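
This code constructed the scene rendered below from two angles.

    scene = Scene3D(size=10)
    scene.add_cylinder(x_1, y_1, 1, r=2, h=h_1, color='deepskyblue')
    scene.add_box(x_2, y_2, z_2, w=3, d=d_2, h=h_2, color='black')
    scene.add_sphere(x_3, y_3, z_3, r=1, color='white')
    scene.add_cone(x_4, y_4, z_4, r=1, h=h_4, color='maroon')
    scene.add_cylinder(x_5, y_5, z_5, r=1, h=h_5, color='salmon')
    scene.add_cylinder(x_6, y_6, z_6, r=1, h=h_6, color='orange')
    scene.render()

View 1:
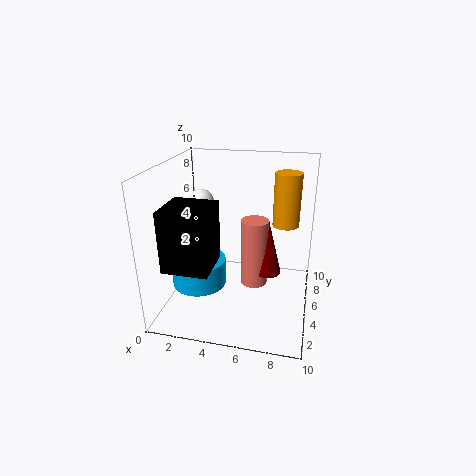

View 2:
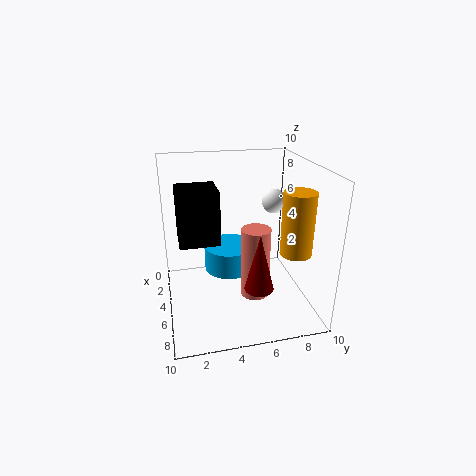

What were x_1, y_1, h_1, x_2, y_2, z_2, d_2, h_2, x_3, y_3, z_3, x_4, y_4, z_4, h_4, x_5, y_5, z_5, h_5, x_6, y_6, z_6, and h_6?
x_1 = 2
y_1 = 5
h_1 = 2
x_2 = 1
y_2 = 1
z_2 = 4
d_2 = 3
h_2 = 4
x_3 = 1
y_3 = 9
z_3 = 6
x_4 = 7
y_4 = 6
z_4 = 2
h_4 = 4
x_5 = 6
y_5 = 6
z_5 = 1
h_5 = 5
x_6 = 8
y_6 = 8
z_6 = 5
h_6 = 4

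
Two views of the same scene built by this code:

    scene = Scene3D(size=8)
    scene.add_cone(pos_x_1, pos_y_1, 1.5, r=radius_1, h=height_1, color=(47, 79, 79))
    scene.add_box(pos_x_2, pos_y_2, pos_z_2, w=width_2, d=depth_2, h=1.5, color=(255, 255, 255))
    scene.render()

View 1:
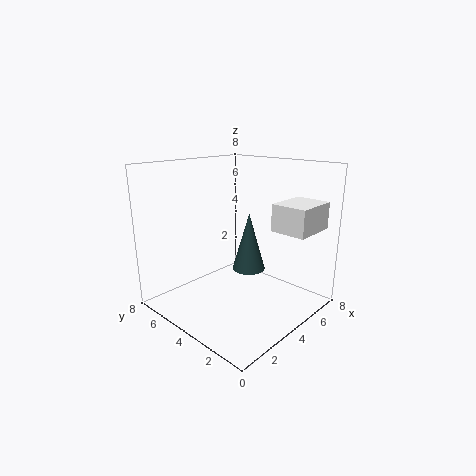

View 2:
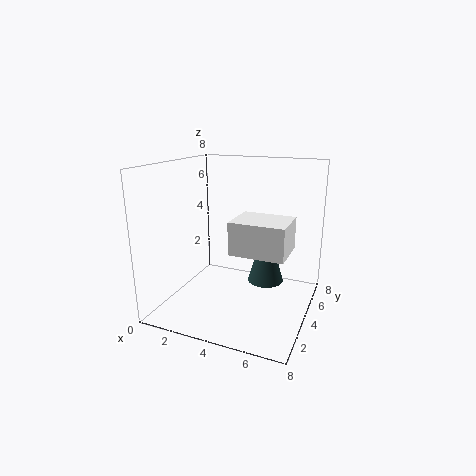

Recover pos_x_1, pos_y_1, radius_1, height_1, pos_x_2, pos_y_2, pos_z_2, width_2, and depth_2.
pos_x_1 = 5.5, pos_y_1 = 4.5, radius_1 = 1, height_1 = 3.5, pos_x_2 = 5, pos_y_2 = 0.5, pos_z_2 = 4.5, width_2 = 2.5, depth_2 = 2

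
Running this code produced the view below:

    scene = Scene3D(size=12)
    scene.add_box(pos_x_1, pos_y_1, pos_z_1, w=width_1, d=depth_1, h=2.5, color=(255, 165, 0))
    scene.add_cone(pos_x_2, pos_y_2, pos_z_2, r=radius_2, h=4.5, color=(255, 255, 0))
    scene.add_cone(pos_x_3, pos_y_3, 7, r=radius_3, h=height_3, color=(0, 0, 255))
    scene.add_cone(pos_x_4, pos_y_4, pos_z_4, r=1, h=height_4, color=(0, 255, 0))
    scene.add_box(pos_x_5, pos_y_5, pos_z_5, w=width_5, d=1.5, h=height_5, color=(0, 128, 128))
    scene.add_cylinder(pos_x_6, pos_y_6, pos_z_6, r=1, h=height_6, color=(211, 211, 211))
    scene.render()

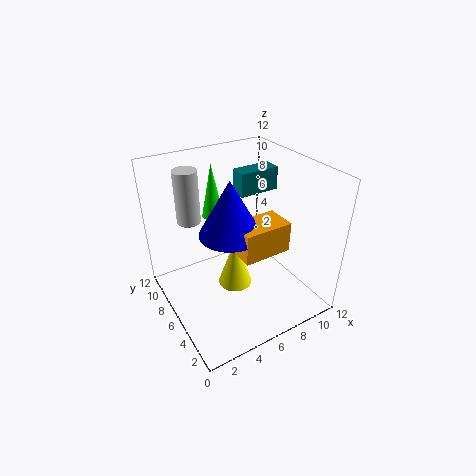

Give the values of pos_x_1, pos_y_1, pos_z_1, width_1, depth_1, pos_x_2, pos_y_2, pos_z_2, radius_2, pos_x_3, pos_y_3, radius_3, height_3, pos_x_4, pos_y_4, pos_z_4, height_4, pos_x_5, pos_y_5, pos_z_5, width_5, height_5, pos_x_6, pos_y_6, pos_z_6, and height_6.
pos_x_1 = 5
pos_y_1 = 3
pos_z_1 = 5.5
width_1 = 4
depth_1 = 2.5
pos_x_2 = 6
pos_y_2 = 6.5
pos_z_2 = 1
radius_2 = 1.5
pos_x_3 = 5
pos_y_3 = 5.5
radius_3 = 2.5
height_3 = 4.5
pos_x_4 = 6
pos_y_4 = 10.5
pos_z_4 = 6
height_4 = 5
pos_x_5 = 7
pos_y_5 = 7
pos_z_5 = 9
width_5 = 3.5
height_5 = 2
pos_x_6 = 3
pos_y_6 = 9
pos_z_6 = 7
height_6 = 4.5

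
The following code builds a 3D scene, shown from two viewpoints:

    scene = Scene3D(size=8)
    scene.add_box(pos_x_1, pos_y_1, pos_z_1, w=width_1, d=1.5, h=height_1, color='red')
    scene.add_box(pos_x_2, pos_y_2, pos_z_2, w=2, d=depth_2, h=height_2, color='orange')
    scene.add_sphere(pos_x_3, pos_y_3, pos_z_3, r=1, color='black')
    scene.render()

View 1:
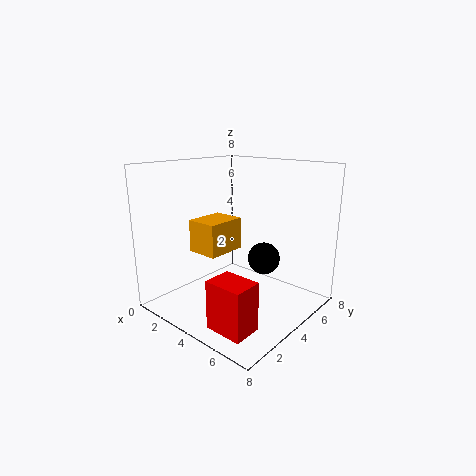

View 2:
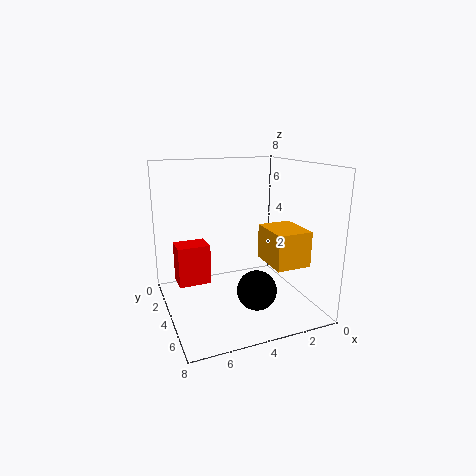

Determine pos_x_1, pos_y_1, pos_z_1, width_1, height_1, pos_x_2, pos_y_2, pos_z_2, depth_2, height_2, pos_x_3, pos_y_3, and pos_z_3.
pos_x_1 = 5; pos_y_1 = 0.5; pos_z_1 = 0.5; width_1 = 2; height_1 = 2.5; pos_x_2 = 0.5; pos_y_2 = 3.5; pos_z_2 = 2.5; depth_2 = 2.5; height_2 = 2; pos_x_3 = 4; pos_y_3 = 6.5; pos_z_3 = 2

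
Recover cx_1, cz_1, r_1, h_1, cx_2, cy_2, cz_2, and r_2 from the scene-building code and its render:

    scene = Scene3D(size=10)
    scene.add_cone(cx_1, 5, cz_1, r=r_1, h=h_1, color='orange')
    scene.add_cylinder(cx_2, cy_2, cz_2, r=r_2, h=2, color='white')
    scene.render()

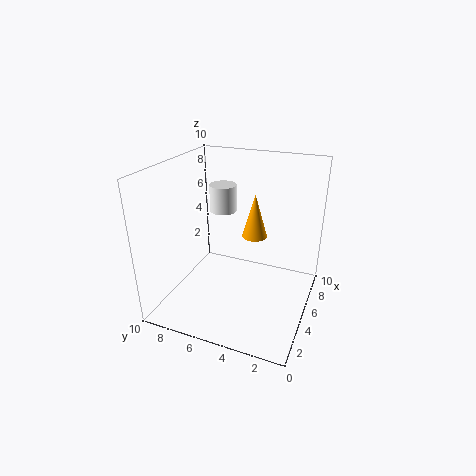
cx_1 = 8.5
cz_1 = 3.5
r_1 = 1
h_1 = 3.5
cx_2 = 7
cy_2 = 7
cz_2 = 6
r_2 = 1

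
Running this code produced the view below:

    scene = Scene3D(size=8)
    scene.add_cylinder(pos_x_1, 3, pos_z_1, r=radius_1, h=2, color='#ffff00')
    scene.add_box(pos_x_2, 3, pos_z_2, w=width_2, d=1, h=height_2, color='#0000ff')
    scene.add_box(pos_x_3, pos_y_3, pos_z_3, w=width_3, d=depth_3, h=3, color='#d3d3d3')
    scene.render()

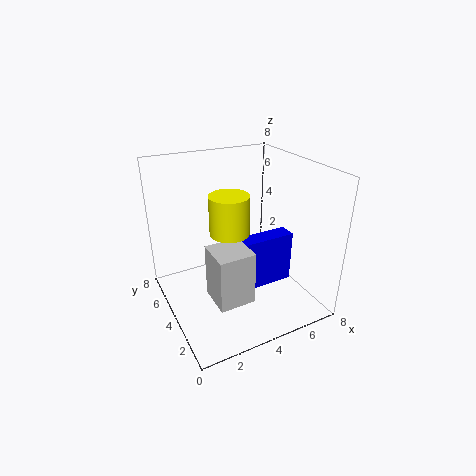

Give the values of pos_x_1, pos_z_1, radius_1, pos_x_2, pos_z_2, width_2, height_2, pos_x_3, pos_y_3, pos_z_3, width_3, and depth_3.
pos_x_1 = 3, pos_z_1 = 5, radius_1 = 1, pos_x_2 = 4, pos_z_2 = 1, width_2 = 3, height_2 = 3, pos_x_3 = 2, pos_y_3 = 2, pos_z_3 = 1, width_3 = 2, depth_3 = 2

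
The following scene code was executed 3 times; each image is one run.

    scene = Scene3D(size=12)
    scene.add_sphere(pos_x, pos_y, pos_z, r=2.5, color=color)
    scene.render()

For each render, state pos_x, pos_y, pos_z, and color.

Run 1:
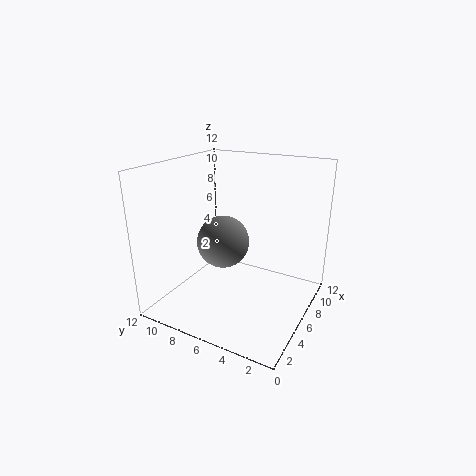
pos_x = 8.5, pos_y = 9, pos_z = 4, color = 'gray'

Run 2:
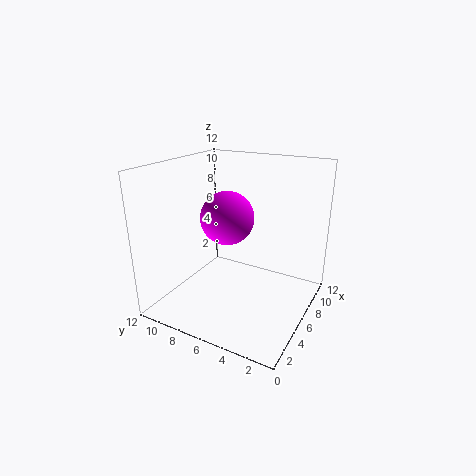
pos_x = 8.5, pos_y = 8.5, pos_z = 6.5, color = 'magenta'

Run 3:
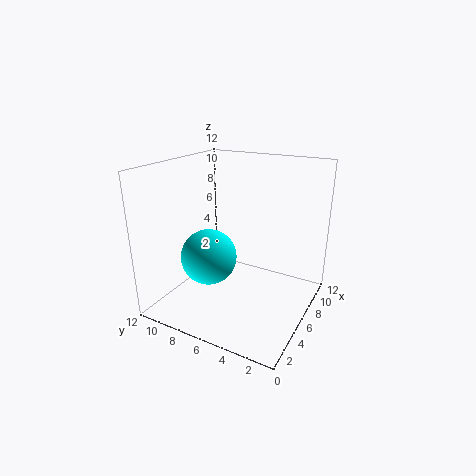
pos_x = 6, pos_y = 9, pos_z = 3.5, color = 'cyan'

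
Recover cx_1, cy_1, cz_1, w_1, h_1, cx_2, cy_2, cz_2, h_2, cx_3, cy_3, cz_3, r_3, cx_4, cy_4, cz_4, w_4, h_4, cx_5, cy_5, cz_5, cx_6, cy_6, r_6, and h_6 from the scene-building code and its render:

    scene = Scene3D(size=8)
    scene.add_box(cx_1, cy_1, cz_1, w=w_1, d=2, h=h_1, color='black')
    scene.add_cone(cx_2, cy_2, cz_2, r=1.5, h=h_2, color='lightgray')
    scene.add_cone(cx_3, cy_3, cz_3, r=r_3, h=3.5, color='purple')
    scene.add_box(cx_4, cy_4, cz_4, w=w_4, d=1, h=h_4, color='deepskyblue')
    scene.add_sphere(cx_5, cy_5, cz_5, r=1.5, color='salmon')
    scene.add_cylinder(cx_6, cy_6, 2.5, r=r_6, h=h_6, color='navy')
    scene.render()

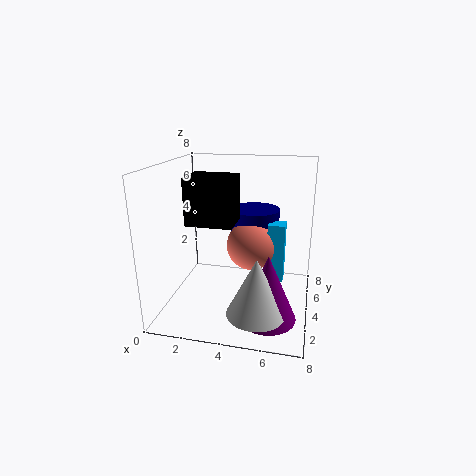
cx_1 = 1.5
cy_1 = 2.5
cz_1 = 5
w_1 = 2.5
h_1 = 2.5
cx_2 = 5.5
cy_2 = 1.5
cz_2 = 1
h_2 = 3
cx_3 = 6
cy_3 = 2
cz_3 = 0.5
r_3 = 1.5
cx_4 = 5.5
cy_4 = 5
cz_4 = 1
w_4 = 1
h_4 = 3.5
cx_5 = 4.5
cy_5 = 5.5
cz_5 = 3
cx_6 = 4.5
cy_6 = 6.5
r_6 = 1.5
h_6 = 2.5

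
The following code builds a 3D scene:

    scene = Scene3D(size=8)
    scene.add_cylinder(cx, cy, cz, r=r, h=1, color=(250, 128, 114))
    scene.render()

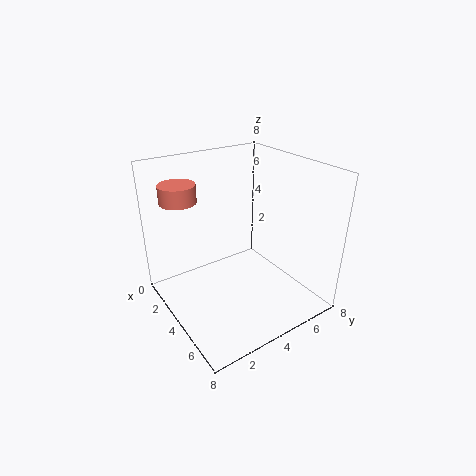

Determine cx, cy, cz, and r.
cx = 2
cy = 1.5
cz = 6
r = 1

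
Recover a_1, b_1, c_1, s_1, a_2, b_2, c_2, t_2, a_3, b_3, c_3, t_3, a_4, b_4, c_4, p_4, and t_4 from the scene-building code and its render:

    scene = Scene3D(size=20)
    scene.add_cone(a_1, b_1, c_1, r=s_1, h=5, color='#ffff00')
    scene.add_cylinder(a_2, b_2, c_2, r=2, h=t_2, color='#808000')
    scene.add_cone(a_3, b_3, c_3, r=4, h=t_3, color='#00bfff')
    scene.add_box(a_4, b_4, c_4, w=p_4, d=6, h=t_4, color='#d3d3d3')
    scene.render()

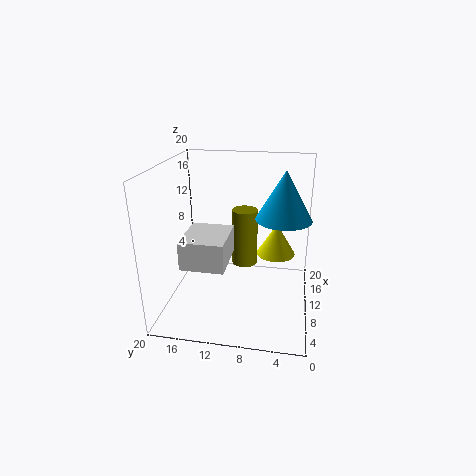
a_1 = 16; b_1 = 5; c_1 = 5; s_1 = 3; a_2 = 16; b_2 = 10; c_2 = 3; t_2 = 9; a_3 = 13; b_3 = 4; c_3 = 12; t_3 = 7; a_4 = 5; b_4 = 11; c_4 = 7; p_4 = 7; t_4 = 4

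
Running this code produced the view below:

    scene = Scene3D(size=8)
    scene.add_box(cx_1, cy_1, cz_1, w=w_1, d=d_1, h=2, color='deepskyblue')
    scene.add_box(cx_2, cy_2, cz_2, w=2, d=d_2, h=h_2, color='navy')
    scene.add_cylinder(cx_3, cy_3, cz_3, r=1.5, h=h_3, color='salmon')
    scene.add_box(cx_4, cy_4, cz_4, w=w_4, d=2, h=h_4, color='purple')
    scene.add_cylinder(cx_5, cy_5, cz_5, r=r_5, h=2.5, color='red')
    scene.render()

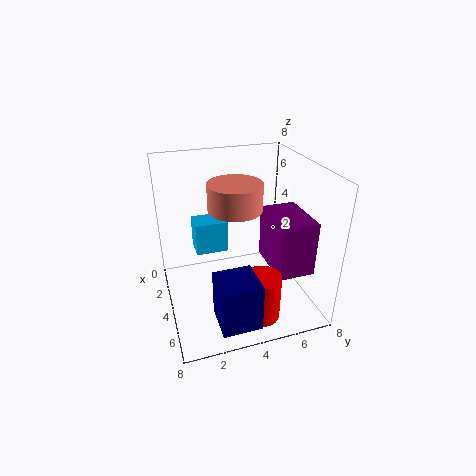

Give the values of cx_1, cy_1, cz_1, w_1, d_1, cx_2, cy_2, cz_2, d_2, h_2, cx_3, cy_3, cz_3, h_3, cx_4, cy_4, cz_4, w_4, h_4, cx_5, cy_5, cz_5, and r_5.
cx_1 = 0.5; cy_1 = 2; cz_1 = 2; w_1 = 1.5; d_1 = 2; cx_2 = 6; cy_2 = 2; cz_2 = 1; d_2 = 2; h_2 = 2.5; cx_3 = 3.5; cy_3 = 4; cz_3 = 5.5; h_3 = 1.5; cx_4 = 3.5; cy_4 = 5.5; cz_4 = 2.5; w_4 = 3; h_4 = 3; cx_5 = 6.5; cy_5 = 4.5; cz_5 = 0.5; r_5 = 1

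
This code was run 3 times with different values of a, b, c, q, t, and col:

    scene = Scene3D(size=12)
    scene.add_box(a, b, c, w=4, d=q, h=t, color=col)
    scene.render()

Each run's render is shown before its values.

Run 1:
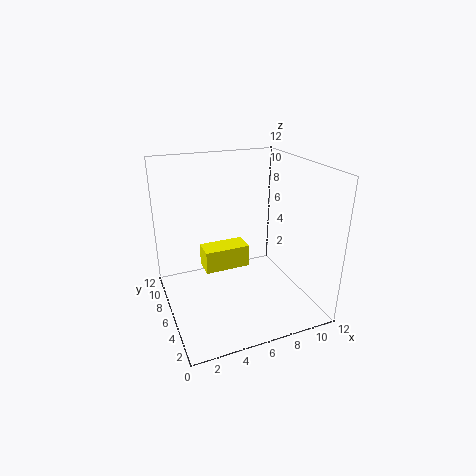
a = 3.5, b = 7, c = 2.5, q = 2, t = 2, col = 'yellow'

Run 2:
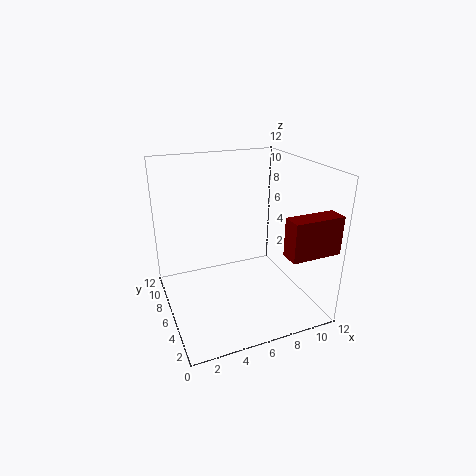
a = 8, b = 0.5, c = 6, q = 1.5, t = 3, col = 'maroon'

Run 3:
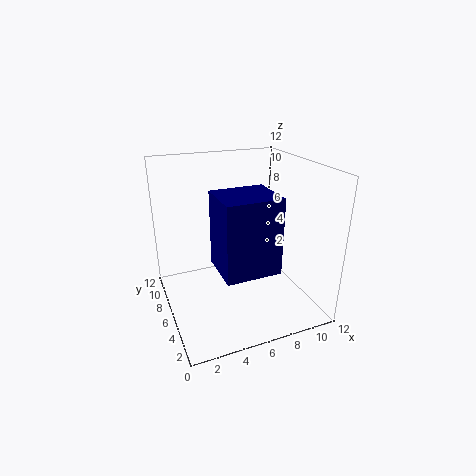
a = 3, b = 0.5, c = 5.5, q = 3.5, t = 5.5, col = 'navy'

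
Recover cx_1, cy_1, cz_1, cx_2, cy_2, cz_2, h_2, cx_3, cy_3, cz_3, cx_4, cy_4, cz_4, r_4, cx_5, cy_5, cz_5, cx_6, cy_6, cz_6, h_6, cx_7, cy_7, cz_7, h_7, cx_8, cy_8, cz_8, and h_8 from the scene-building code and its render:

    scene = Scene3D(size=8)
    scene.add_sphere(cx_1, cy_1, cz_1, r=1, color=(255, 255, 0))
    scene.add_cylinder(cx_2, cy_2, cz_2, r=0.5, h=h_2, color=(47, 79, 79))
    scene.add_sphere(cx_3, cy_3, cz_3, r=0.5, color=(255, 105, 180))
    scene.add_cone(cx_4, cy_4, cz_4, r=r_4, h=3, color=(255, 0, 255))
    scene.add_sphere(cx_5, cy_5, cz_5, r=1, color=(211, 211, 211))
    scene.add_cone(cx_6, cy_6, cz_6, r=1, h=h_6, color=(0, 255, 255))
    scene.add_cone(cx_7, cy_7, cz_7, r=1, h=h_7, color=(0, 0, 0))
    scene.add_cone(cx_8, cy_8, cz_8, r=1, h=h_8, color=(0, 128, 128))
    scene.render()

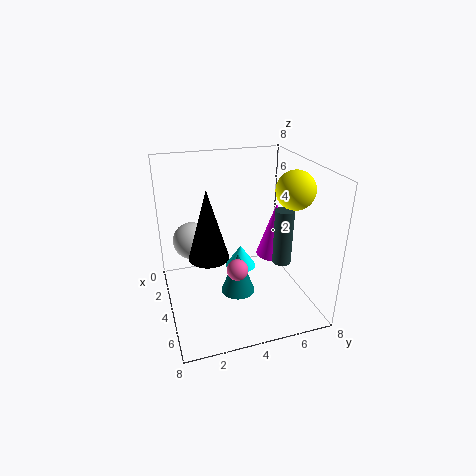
cx_1 = 5.5, cy_1 = 6.5, cz_1 = 7, cx_2 = 5.5, cy_2 = 6, cz_2 = 3, h_2 = 3, cx_3 = 7, cy_3 = 3, cz_3 = 4, cx_4 = 4.5, cy_4 = 6, cz_4 = 3, r_4 = 1, cx_5 = 3.5, cy_5 = 1.5, cz_5 = 4, cx_6 = 1.5, cy_6 = 5, cz_6 = 0.5, h_6 = 1.5, cx_7 = 5.5, cy_7 = 2, cz_7 = 4, h_7 = 3.5, cx_8 = 4, cy_8 = 4, cz_8 = 0.5, h_8 = 2.5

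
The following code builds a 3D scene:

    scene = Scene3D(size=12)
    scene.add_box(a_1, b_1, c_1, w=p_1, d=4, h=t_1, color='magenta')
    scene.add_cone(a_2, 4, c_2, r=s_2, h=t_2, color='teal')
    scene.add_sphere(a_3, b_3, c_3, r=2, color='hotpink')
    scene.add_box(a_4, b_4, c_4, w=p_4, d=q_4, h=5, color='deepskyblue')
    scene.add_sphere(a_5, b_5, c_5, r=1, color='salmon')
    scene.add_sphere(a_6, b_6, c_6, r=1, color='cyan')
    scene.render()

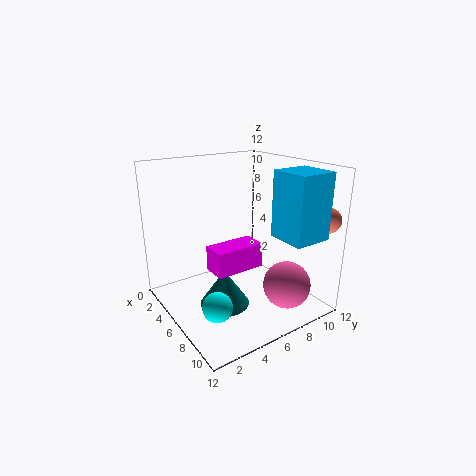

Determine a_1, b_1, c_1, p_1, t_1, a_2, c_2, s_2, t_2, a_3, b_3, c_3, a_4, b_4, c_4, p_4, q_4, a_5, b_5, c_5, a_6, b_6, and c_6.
a_1 = 6, b_1 = 3, c_1 = 4, p_1 = 2, t_1 = 2, a_2 = 7, c_2 = 1, s_2 = 2, t_2 = 3, a_3 = 9, b_3 = 9, c_3 = 2, a_4 = 9, b_4 = 7, c_4 = 7, p_4 = 3, q_4 = 3, a_5 = 11, b_5 = 11, c_5 = 8, a_6 = 11, b_6 = 1, c_6 = 4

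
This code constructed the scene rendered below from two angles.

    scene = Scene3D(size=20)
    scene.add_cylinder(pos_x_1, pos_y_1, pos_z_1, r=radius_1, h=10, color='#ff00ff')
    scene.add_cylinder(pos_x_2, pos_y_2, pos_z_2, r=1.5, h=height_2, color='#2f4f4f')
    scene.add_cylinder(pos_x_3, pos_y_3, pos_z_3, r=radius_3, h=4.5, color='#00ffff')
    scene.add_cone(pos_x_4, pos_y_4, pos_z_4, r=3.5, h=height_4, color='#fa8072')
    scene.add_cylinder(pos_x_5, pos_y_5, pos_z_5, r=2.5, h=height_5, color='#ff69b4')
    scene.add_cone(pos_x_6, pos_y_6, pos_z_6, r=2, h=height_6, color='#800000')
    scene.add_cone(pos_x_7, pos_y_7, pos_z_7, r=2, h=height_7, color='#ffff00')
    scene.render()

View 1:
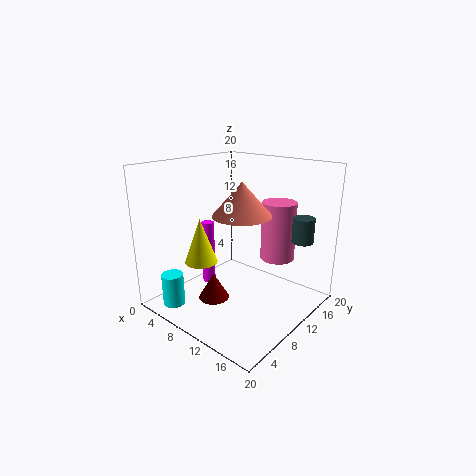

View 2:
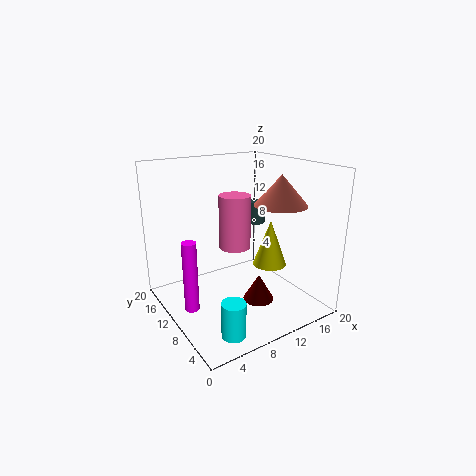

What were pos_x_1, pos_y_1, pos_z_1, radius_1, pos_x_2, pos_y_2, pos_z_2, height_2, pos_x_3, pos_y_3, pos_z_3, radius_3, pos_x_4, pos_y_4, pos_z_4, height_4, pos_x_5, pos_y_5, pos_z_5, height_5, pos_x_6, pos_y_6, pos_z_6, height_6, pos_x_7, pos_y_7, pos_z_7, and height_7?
pos_x_1 = 3, pos_y_1 = 11, pos_z_1 = 0.5, radius_1 = 1, pos_x_2 = 17, pos_y_2 = 15.5, pos_z_2 = 9.5, height_2 = 3.5, pos_x_3 = 4.5, pos_y_3 = 2.5, pos_z_3 = 1, radius_3 = 1.5, pos_x_4 = 14, pos_y_4 = 6, pos_z_4 = 15, height_4 = 4, pos_x_5 = 13, pos_y_5 = 15.5, pos_z_5 = 6, height_5 = 8.5, pos_x_6 = 10, pos_y_6 = 5, pos_z_6 = 3, height_6 = 3.5, pos_x_7 = 10, pos_y_7 = 3, pos_z_7 = 9, height_7 = 5.5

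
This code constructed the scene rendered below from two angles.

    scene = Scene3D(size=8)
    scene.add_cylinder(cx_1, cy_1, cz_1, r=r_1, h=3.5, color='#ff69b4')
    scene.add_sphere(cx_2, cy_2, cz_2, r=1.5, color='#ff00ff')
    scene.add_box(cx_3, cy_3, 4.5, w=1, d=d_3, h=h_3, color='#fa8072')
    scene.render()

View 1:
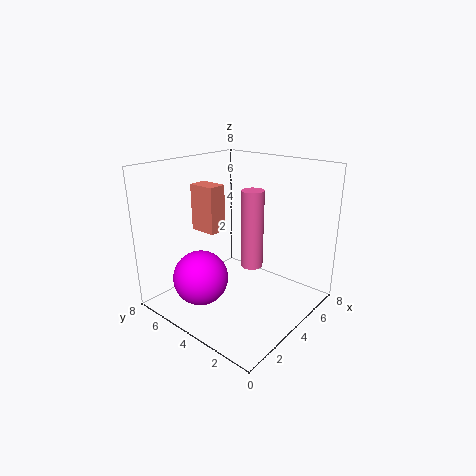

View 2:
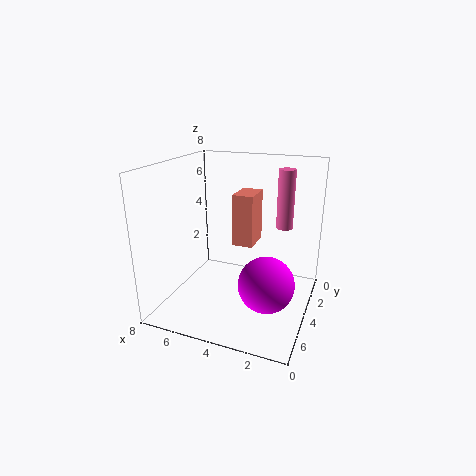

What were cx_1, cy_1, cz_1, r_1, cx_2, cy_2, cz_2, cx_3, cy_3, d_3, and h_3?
cx_1 = 2, cy_1 = 1.5, cz_1 = 4, r_1 = 0.5, cx_2 = 2, cy_2 = 5, cz_2 = 2, cx_3 = 2.5, cy_3 = 4.5, d_3 = 1.5, h_3 = 2.5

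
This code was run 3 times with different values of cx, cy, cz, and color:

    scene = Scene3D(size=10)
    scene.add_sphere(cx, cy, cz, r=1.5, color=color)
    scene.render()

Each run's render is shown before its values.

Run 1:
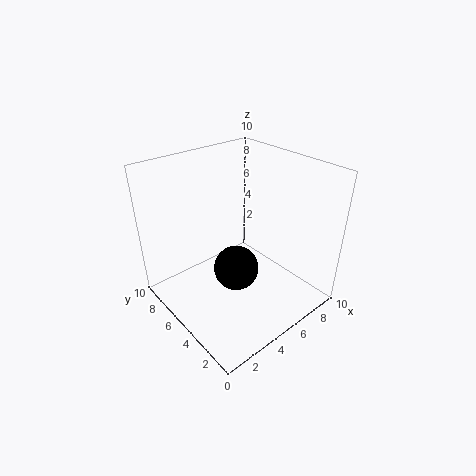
cx = 4, cy = 4, cz = 3.5, color = 'black'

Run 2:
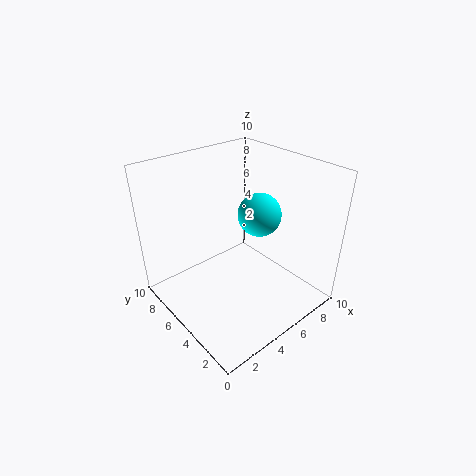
cx = 6.5, cy = 4.5, cz = 6.5, color = 'cyan'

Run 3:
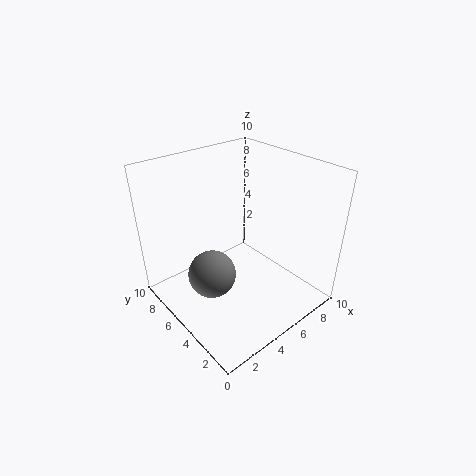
cx = 2, cy = 4, cz = 4, color = 'gray'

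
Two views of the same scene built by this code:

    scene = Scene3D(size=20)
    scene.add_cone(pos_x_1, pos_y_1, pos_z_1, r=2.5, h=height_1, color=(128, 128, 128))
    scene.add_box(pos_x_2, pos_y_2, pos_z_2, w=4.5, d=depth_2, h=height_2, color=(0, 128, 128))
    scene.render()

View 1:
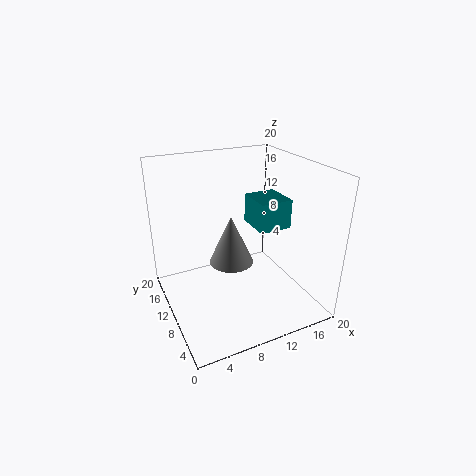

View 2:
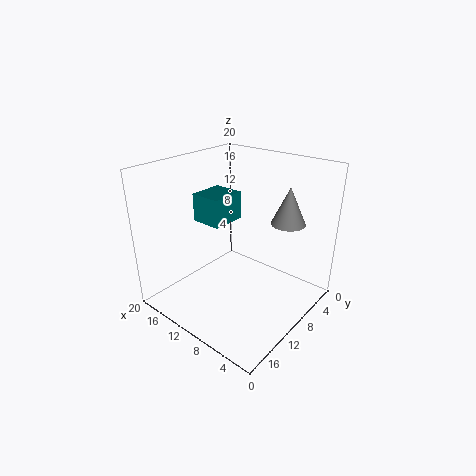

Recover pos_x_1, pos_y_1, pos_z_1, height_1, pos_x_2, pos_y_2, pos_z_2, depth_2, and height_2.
pos_x_1 = 6; pos_y_1 = 3.5; pos_z_1 = 11; height_1 = 5.5; pos_x_2 = 12; pos_y_2 = 7; pos_z_2 = 11.5; depth_2 = 5; height_2 = 4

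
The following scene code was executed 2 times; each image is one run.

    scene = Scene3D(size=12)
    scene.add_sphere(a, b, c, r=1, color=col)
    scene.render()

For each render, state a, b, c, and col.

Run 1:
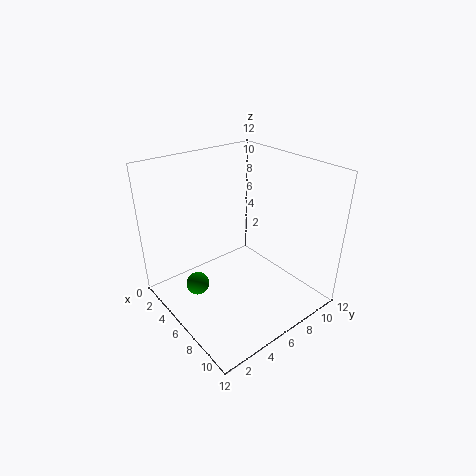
a = 4; b = 3; c = 1.5; col = 'green'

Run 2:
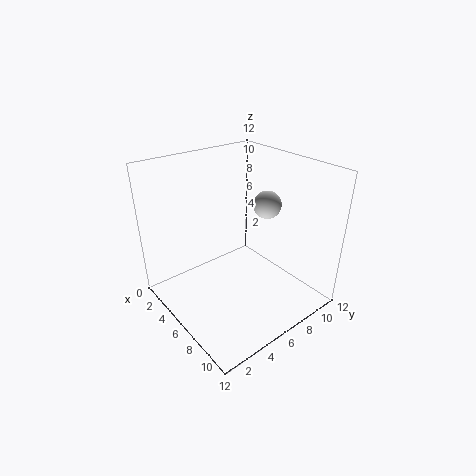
a = 9; b = 6.25; c = 10; col = 'lightgray'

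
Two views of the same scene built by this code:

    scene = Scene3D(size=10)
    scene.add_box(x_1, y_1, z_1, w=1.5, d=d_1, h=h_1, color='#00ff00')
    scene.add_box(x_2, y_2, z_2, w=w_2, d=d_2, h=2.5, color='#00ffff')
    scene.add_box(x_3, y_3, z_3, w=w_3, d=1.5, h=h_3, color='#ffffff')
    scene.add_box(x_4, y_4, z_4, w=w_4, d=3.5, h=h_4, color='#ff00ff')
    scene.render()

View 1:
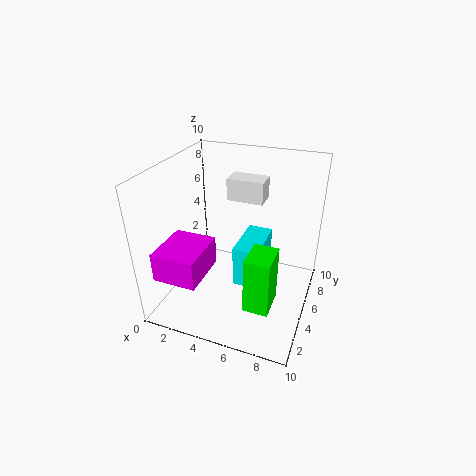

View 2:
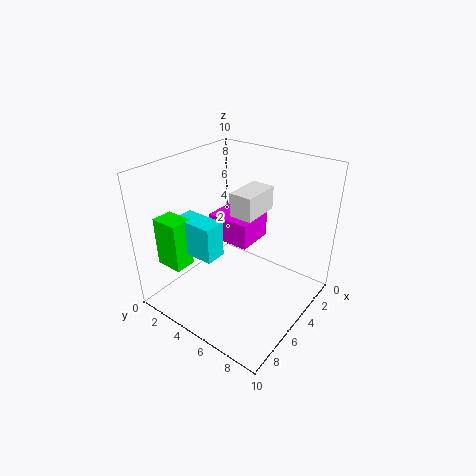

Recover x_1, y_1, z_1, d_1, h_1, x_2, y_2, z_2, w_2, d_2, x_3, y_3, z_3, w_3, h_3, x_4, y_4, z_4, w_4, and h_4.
x_1 = 7
y_1 = 0.5
z_1 = 3
d_1 = 2
h_1 = 3.5
x_2 = 6
y_2 = 1.5
z_2 = 4
w_2 = 1.5
d_2 = 3
x_3 = 4
y_3 = 5.5
z_3 = 7.5
w_3 = 2.5
h_3 = 1.5
x_4 = 0.5
y_4 = 1
z_4 = 3
w_4 = 3
h_4 = 2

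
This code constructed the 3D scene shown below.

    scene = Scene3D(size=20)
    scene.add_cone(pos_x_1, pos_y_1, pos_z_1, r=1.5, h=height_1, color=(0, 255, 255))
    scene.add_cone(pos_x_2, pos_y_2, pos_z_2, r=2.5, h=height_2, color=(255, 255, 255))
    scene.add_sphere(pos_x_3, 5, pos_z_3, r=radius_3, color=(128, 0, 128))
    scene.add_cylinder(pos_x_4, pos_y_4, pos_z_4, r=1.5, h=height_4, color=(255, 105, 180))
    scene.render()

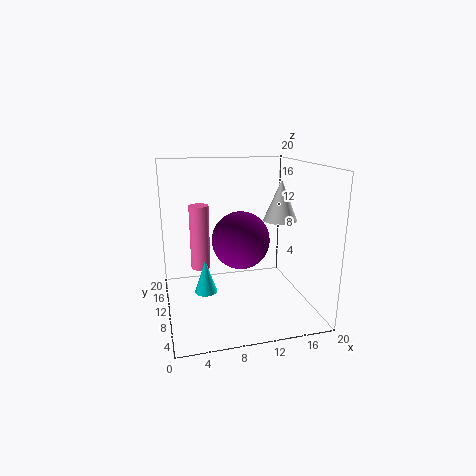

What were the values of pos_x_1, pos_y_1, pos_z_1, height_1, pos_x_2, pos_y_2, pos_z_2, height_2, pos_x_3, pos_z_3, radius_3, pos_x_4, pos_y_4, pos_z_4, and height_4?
pos_x_1 = 5; pos_y_1 = 8; pos_z_1 = 3.5; height_1 = 4.5; pos_x_2 = 17; pos_y_2 = 12; pos_z_2 = 11.5; height_2 = 6; pos_x_3 = 9; pos_z_3 = 11.5; radius_3 = 3.5; pos_x_4 = 5.5; pos_y_4 = 16; pos_z_4 = 3.5; height_4 = 10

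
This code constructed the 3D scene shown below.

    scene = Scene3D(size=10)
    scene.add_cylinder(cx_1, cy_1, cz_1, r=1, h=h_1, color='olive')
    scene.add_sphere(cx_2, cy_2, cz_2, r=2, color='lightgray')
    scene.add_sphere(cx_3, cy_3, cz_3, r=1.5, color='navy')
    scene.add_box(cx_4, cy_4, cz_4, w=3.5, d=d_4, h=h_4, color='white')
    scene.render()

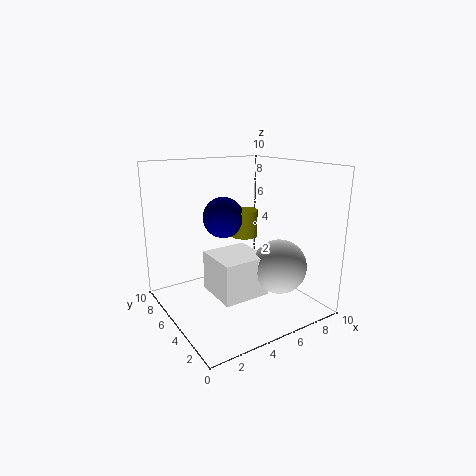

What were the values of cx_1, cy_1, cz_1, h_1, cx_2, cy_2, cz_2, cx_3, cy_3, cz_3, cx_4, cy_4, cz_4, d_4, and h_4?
cx_1 = 6.5, cy_1 = 6.5, cz_1 = 4.5, h_1 = 2, cx_2 = 8, cy_2 = 4, cz_2 = 2.5, cx_3 = 5, cy_3 = 7, cz_3 = 6, cx_4 = 3.5, cy_4 = 4, cz_4 = 0.5, d_4 = 3.5, h_4 = 3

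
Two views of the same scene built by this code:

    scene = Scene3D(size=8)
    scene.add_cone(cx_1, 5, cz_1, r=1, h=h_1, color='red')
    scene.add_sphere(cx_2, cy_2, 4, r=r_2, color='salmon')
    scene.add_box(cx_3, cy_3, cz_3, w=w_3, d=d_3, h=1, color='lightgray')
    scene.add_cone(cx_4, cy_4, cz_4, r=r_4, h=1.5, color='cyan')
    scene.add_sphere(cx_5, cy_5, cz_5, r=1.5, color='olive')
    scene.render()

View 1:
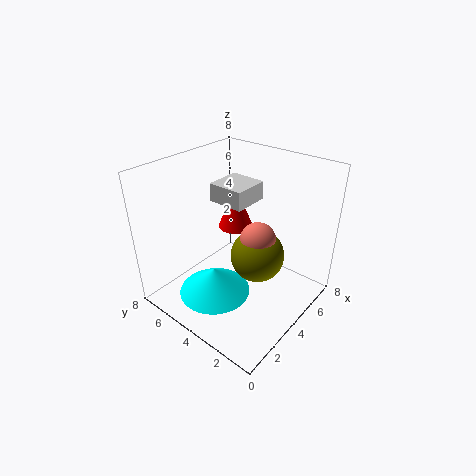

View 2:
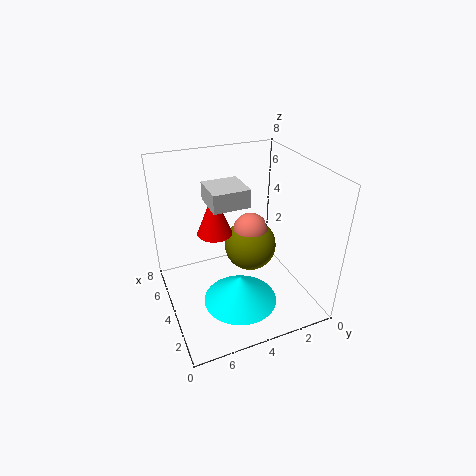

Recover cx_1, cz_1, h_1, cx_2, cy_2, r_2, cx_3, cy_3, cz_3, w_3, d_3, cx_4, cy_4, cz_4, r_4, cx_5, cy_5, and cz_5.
cx_1 = 5
cz_1 = 4
h_1 = 2.5
cx_2 = 4.5
cy_2 = 3
r_2 = 1
cx_3 = 3.5
cy_3 = 3.5
cz_3 = 6
w_3 = 2
d_3 = 2
cx_4 = 2.5
cy_4 = 4.5
cz_4 = 1
r_4 = 2
cx_5 = 4.5
cy_5 = 3
cz_5 = 3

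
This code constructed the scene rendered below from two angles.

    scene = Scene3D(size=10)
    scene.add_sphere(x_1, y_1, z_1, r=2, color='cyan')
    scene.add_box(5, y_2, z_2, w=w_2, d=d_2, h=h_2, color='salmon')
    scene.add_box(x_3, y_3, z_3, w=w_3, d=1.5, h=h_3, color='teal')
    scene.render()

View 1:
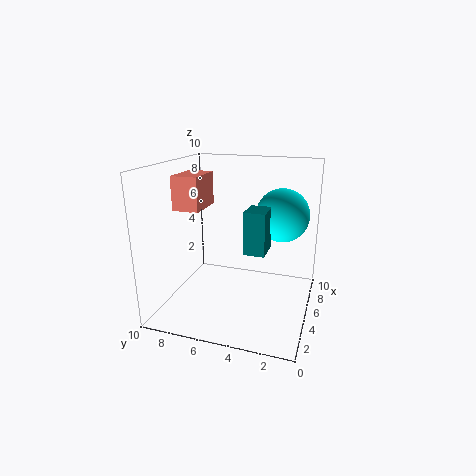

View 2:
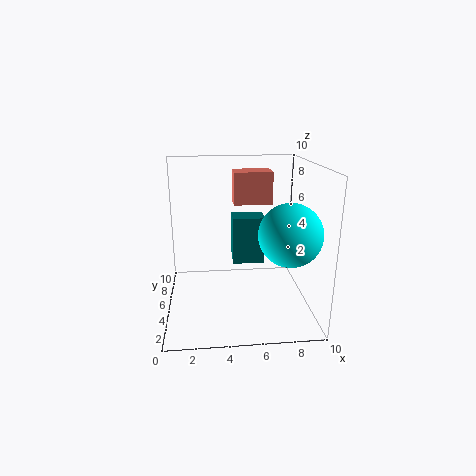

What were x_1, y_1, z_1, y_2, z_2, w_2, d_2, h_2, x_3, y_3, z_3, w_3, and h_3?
x_1 = 8, y_1 = 2.5, z_1 = 6, y_2 = 8, z_2 = 6.5, w_2 = 3, d_2 = 2, h_2 = 2.5, x_3 = 4.5, y_3 = 3, z_3 = 4, w_3 = 2, h_3 = 3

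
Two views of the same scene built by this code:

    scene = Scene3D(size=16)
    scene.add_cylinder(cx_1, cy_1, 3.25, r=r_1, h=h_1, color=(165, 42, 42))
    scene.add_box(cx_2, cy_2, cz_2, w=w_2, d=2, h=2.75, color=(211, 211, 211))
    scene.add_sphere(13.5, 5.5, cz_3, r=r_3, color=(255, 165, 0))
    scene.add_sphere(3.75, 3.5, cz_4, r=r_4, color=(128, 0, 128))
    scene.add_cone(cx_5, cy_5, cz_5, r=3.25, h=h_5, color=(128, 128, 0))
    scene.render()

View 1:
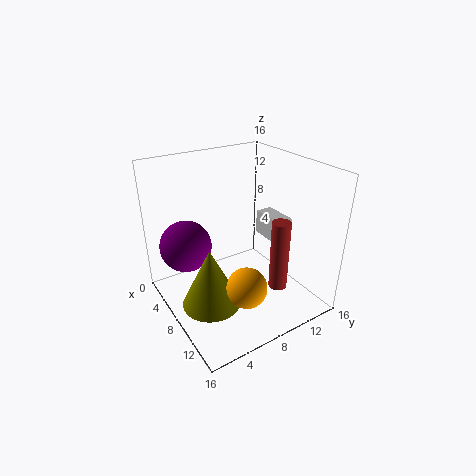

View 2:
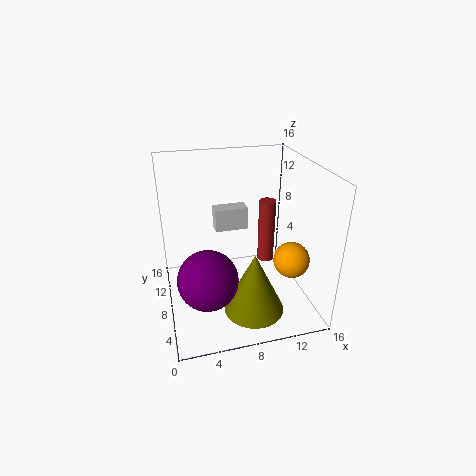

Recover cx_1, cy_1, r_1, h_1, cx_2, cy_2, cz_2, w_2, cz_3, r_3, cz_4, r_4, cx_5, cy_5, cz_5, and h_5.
cx_1 = 12.25, cy_1 = 10.5, r_1 = 1, h_1 = 7.75, cx_2 = 6.25, cy_2 = 11.75, cz_2 = 7, w_2 = 4, cz_3 = 5.75, r_3 = 2, cz_4 = 6.25, r_4 = 3, cx_5 = 8.75, cy_5 = 4, cz_5 = 1.25, h_5 = 6.75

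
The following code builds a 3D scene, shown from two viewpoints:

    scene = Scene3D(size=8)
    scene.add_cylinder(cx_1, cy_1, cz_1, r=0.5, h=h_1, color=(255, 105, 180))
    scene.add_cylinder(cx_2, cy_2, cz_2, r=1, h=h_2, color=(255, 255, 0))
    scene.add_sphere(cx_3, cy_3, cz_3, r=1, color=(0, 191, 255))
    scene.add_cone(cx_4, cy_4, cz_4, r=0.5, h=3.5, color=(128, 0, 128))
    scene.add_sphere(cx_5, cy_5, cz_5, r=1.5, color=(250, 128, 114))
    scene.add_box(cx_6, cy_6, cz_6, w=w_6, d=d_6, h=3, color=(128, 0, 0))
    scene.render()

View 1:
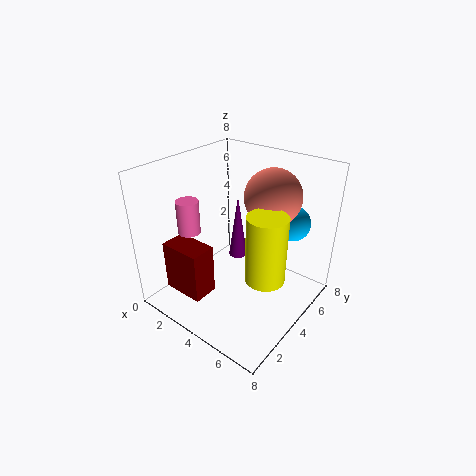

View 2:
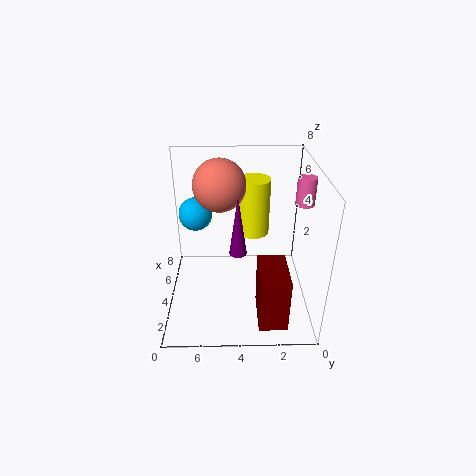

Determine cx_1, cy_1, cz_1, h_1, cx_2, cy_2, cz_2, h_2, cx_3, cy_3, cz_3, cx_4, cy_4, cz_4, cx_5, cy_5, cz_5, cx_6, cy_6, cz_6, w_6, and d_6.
cx_1 = 4
cy_1 = 0.5
cz_1 = 6
h_1 = 1.5
cx_2 = 6.5
cy_2 = 3
cz_2 = 3
h_2 = 3.5
cx_3 = 6
cy_3 = 6.5
cz_3 = 4.5
cx_4 = 4
cy_4 = 4
cz_4 = 3
cx_5 = 5.5
cy_5 = 5
cz_5 = 6.5
cx_6 = 0.5
cy_6 = 1.5
cz_6 = 0.5
w_6 = 2.5
d_6 = 1.5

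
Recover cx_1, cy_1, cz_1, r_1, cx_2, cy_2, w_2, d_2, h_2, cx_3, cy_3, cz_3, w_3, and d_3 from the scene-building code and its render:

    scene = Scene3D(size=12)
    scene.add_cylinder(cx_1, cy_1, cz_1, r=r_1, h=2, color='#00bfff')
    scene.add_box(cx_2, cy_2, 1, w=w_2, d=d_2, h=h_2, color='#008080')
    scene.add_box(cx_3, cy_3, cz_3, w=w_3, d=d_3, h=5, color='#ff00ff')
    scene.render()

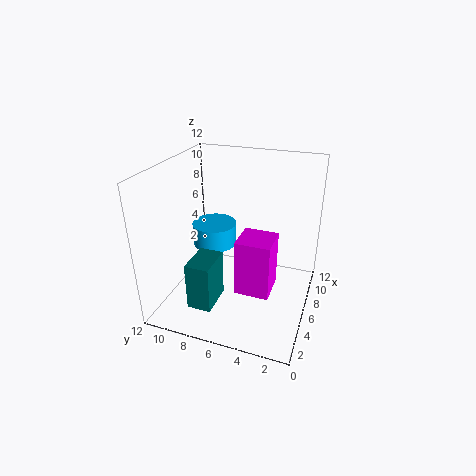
cx_1 = 8
cy_1 = 9
cz_1 = 4
r_1 = 2
cx_2 = 2
cy_2 = 7
w_2 = 3
d_2 = 2
h_2 = 4
cx_3 = 5
cy_3 = 3
cz_3 = 1
w_3 = 3
d_3 = 3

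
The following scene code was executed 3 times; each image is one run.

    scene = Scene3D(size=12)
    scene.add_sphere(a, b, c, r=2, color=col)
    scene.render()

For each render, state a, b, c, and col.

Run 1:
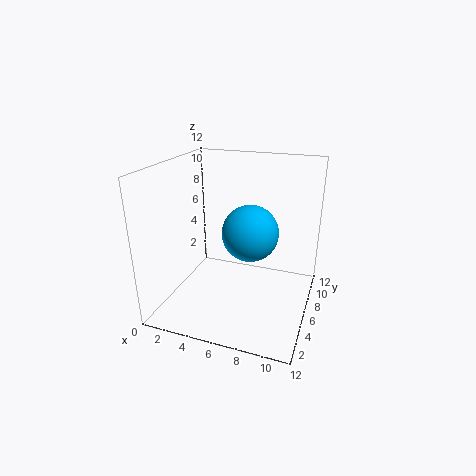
a = 8
b = 3
c = 8
col = 'deepskyblue'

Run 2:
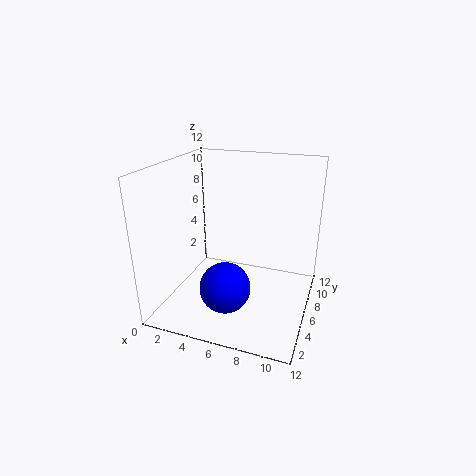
a = 6
b = 3
c = 3
col = 'blue'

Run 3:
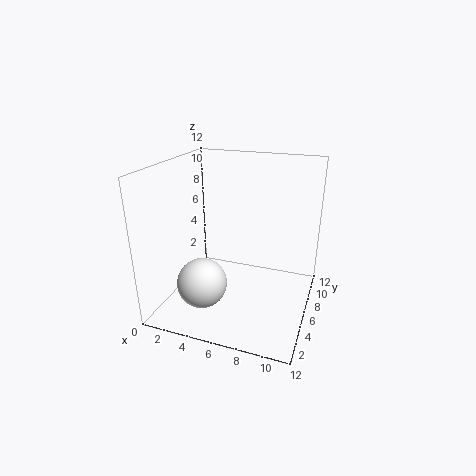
a = 4
b = 3
c = 3
col = 'white'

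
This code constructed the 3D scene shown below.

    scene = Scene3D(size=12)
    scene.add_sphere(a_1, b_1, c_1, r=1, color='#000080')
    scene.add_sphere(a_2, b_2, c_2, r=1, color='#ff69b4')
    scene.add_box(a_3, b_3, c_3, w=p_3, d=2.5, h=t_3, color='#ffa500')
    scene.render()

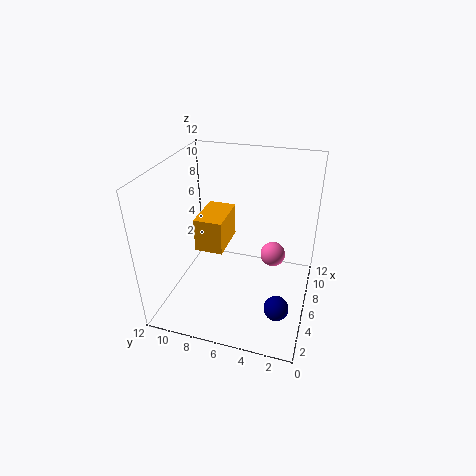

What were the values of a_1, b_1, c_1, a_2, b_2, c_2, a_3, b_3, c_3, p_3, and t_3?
a_1 = 3.5
b_1 = 2
c_1 = 1.5
a_2 = 6
b_2 = 3
c_2 = 5
a_3 = 6
b_3 = 7.5
c_3 = 4
p_3 = 4
t_3 = 3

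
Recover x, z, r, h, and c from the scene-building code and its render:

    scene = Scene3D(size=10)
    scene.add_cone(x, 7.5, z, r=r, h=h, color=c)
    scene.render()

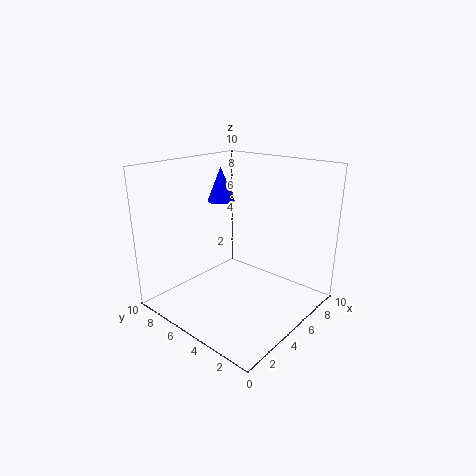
x = 6; z = 7; r = 1; h = 2.5; c = 'blue'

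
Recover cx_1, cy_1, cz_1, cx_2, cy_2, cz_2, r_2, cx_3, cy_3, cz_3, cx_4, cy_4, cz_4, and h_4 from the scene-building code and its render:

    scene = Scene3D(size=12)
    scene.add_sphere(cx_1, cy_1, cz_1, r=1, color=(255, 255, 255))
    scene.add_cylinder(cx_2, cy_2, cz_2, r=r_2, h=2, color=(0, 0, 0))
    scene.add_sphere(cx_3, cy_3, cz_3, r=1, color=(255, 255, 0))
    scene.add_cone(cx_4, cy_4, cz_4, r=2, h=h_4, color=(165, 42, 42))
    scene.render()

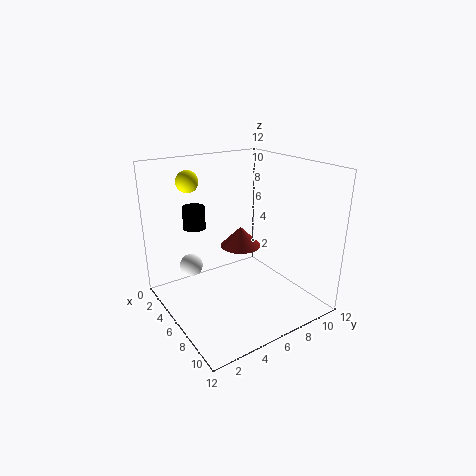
cx_1 = 3; cy_1 = 3; cz_1 = 3; cx_2 = 2; cy_2 = 4; cz_2 = 6; r_2 = 1; cx_3 = 1; cy_3 = 4; cz_3 = 10; cx_4 = 2; cy_4 = 9; cz_4 = 3; h_4 = 2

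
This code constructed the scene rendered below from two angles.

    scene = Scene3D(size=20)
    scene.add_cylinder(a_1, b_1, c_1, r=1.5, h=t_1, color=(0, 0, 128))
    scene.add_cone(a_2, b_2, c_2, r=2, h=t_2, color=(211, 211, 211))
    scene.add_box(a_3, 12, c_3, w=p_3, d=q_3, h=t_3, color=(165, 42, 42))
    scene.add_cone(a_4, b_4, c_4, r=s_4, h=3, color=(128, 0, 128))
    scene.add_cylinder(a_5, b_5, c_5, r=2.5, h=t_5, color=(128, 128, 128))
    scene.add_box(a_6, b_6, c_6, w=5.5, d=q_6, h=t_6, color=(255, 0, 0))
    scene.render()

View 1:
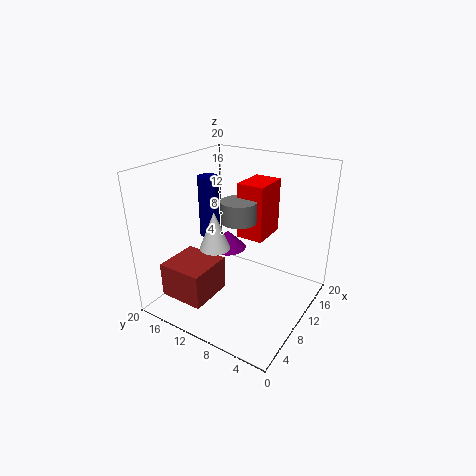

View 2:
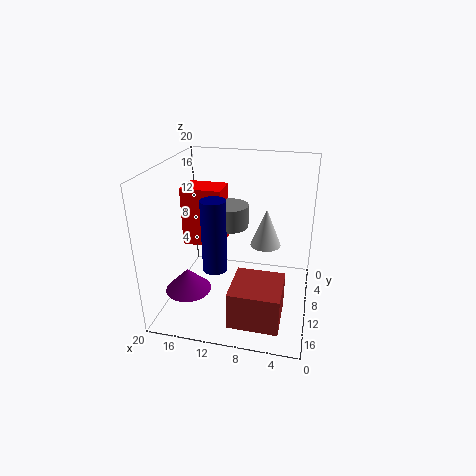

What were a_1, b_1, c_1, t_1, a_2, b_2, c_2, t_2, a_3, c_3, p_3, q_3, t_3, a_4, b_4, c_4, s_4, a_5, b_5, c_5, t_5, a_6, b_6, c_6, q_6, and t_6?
a_1 = 11.5
b_1 = 16
c_1 = 8.5
t_1 = 9
a_2 = 6
b_2 = 11
c_2 = 10
t_2 = 5
a_3 = 3
c_3 = 1.5
p_3 = 6.5
q_3 = 6.5
t_3 = 5
a_4 = 15.5
b_4 = 15.5
c_4 = 4.5
s_4 = 3
a_5 = 11
b_5 = 10.5
c_5 = 12
t_5 = 3
a_6 = 12
b_6 = 7.5
c_6 = 9
q_6 = 4
t_6 = 8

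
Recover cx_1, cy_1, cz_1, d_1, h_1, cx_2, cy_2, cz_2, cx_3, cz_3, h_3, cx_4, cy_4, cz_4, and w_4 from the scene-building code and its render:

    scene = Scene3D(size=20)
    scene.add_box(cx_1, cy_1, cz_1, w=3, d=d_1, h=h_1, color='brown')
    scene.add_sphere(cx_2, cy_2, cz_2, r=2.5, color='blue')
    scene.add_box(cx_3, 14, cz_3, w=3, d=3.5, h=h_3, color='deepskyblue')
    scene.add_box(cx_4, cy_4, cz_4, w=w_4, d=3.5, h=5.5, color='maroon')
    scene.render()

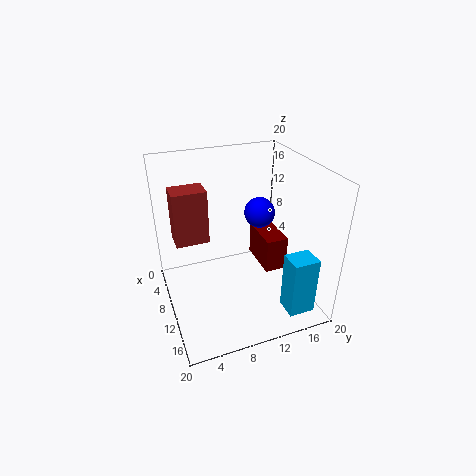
cx_1 = 10.5
cy_1 = 1
cz_1 = 12.5
d_1 = 4
h_1 = 6.5
cx_2 = 3
cy_2 = 16.5
cz_2 = 9.5
cx_3 = 16
cz_3 = 2
h_3 = 8
cx_4 = 1.5
cy_4 = 15.5
cz_4 = 1.5
w_4 = 7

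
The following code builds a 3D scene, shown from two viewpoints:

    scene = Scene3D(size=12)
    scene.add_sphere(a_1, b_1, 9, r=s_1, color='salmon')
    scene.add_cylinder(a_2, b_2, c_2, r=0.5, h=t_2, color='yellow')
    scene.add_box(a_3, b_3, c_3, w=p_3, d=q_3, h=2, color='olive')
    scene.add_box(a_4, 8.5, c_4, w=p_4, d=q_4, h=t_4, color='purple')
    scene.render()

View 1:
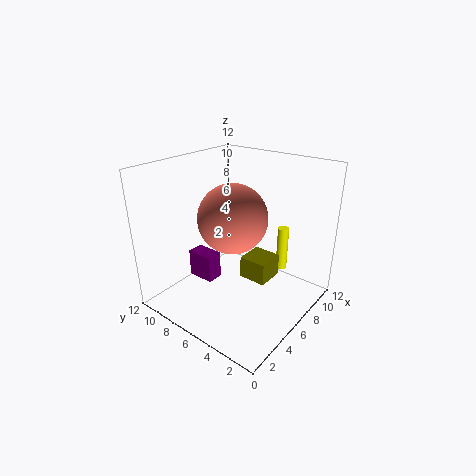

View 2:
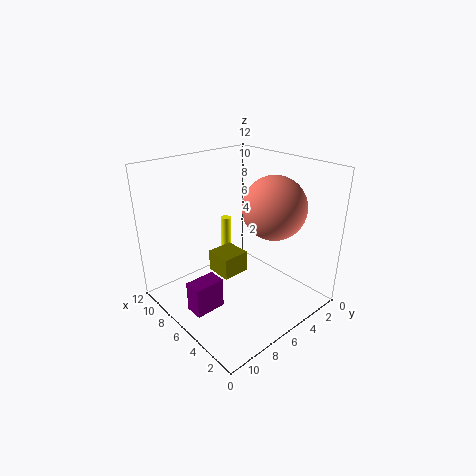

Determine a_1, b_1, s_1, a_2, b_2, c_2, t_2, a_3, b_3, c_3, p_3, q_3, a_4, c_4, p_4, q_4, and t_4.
a_1 = 3.5, b_1 = 4.5, s_1 = 2.5, a_2 = 10, b_2 = 4, c_2 = 2, t_2 = 4, a_3 = 7, b_3 = 4, c_3 = 1.5, p_3 = 2.5, q_3 = 2.5, a_4 = 5, c_4 = 1, p_4 = 1.5, q_4 = 2.5, t_4 = 2.5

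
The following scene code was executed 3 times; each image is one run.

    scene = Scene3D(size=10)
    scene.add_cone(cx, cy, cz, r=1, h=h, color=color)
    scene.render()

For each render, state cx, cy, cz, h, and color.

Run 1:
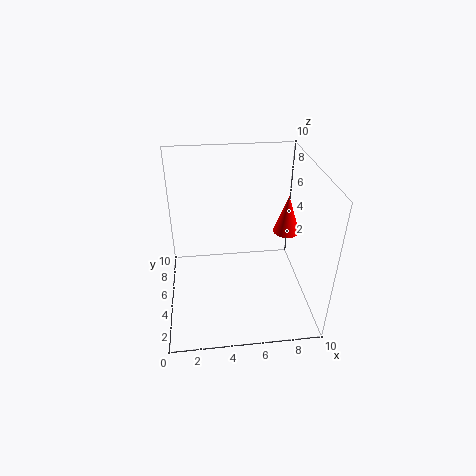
cx = 9; cy = 7; cz = 4; h = 3; color = 'red'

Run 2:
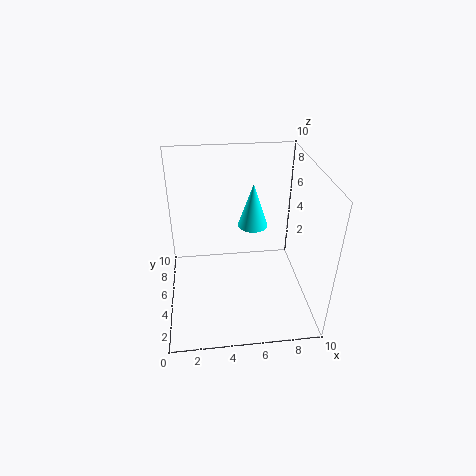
cx = 6; cy = 5; cz = 6; h = 3; color = 'cyan'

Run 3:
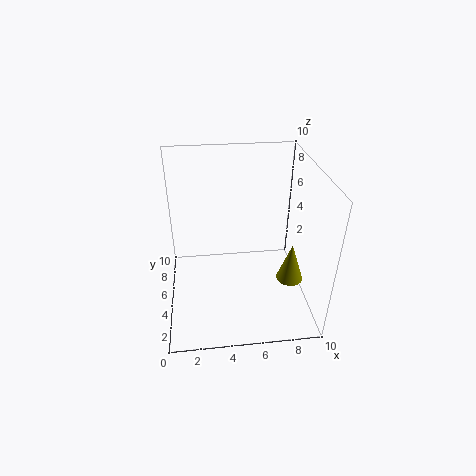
cx = 9; cy = 5; cz = 1; h = 3; color = 'olive'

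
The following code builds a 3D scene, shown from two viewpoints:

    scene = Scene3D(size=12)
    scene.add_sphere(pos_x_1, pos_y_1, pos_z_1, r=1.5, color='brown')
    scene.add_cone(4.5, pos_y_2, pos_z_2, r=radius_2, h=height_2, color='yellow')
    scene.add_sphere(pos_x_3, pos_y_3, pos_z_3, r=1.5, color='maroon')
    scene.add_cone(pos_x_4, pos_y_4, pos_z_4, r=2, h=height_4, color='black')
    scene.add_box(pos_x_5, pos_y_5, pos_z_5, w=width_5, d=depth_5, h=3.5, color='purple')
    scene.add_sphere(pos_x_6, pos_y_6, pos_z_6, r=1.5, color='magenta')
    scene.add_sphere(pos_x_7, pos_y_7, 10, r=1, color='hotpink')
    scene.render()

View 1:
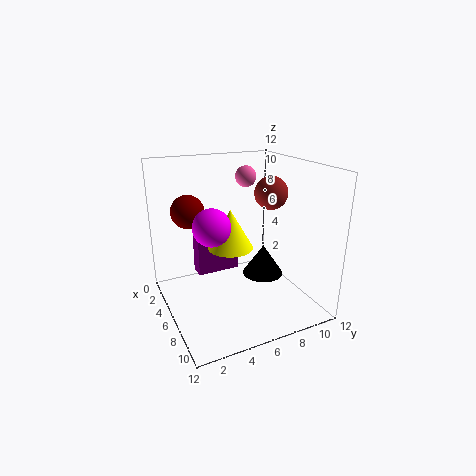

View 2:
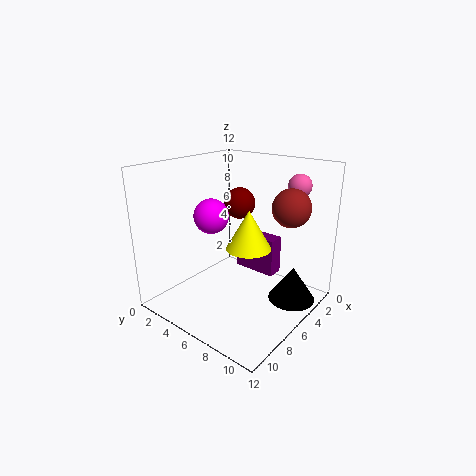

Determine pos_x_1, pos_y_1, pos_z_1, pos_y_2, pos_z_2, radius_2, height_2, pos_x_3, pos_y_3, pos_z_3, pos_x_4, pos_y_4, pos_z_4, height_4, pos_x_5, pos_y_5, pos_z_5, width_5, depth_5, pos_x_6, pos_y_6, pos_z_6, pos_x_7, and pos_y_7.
pos_x_1 = 4.5
pos_y_1 = 10
pos_z_1 = 9
pos_y_2 = 6
pos_z_2 = 4.5
radius_2 = 2
height_2 = 3.5
pos_x_3 = 2
pos_y_3 = 3
pos_z_3 = 7.5
pos_x_4 = 3.5
pos_y_4 = 10
pos_z_4 = 0.5
height_4 = 3
pos_x_5 = 1.5
pos_y_5 = 3.5
pos_z_5 = 1.5
width_5 = 1.5
depth_5 = 4
pos_x_6 = 6.5
pos_y_6 = 3.5
pos_z_6 = 7.5
pos_x_7 = 1.5
pos_y_7 = 9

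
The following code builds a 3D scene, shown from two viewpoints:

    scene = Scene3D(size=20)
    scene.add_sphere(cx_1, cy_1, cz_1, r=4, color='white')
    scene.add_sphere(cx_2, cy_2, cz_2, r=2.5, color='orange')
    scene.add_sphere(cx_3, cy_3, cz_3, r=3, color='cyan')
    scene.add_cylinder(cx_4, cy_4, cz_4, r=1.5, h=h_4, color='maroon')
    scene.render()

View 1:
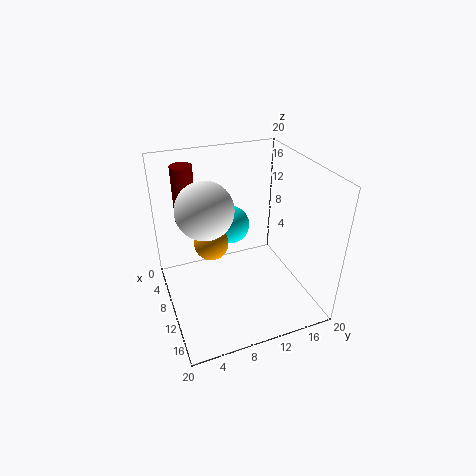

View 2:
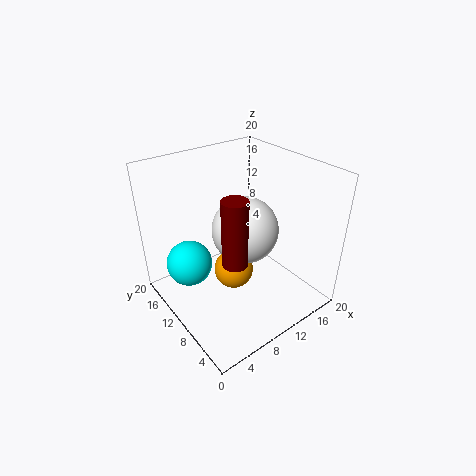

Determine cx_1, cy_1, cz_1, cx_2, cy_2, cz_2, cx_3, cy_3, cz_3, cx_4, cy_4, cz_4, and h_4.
cx_1 = 8, cy_1 = 6, cz_1 = 14, cx_2 = 7, cy_2 = 7, cz_2 = 8, cx_3 = 3, cy_3 = 11.5, cz_3 = 8, cx_4 = 5, cy_4 = 4, cz_4 = 11.5, h_4 = 8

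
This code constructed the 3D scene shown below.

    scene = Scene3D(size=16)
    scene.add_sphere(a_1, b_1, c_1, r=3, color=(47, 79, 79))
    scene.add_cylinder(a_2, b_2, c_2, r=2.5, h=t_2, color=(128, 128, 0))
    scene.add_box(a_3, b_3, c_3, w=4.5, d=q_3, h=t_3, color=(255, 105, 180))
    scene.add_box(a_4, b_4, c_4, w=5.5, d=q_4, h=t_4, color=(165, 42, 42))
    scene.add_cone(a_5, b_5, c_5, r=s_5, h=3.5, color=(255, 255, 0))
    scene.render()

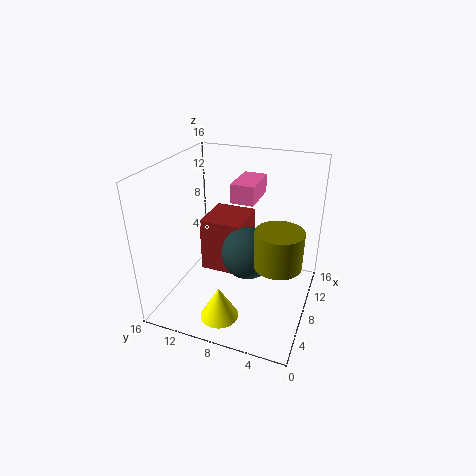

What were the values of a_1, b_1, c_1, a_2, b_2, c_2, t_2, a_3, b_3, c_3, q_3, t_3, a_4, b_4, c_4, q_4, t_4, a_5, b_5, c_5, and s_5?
a_1 = 8.5; b_1 = 7; c_1 = 6; a_2 = 6.5; b_2 = 3; c_2 = 6.5; t_2 = 4; a_3 = 7; b_3 = 6; c_3 = 12.5; q_3 = 2.5; t_3 = 2; a_4 = 8.5; b_4 = 8; c_4 = 2.5; q_4 = 5; t_4 = 6.5; a_5 = 2.5; b_5 = 8; c_5 = 1.5; s_5 = 2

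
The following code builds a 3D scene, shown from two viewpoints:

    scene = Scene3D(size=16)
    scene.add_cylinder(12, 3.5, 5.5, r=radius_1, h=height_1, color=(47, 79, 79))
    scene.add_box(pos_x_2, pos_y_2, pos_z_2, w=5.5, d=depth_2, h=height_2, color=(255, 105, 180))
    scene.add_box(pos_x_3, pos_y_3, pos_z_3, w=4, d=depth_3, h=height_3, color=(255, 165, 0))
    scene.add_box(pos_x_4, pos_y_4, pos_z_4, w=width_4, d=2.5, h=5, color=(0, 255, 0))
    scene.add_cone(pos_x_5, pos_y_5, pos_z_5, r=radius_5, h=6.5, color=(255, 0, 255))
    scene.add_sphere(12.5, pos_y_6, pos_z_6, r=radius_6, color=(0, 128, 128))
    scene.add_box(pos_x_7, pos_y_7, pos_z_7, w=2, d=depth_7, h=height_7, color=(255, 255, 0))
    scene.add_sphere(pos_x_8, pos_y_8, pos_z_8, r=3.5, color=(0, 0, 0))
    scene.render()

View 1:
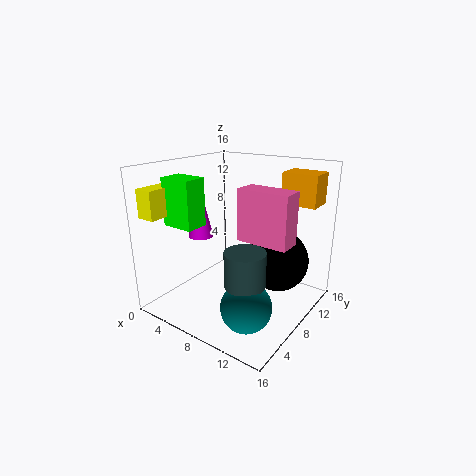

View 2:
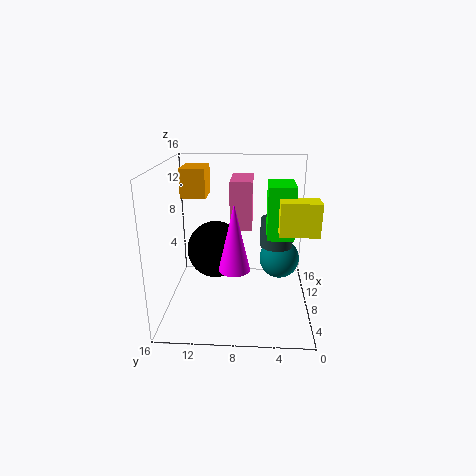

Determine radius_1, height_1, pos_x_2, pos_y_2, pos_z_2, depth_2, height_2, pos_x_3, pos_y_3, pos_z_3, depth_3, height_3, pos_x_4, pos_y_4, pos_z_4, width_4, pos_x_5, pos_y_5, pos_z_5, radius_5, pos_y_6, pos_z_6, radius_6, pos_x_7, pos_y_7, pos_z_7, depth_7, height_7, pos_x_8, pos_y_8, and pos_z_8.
radius_1 = 2; height_1 = 3.5; pos_x_2 = 9; pos_y_2 = 6.5; pos_z_2 = 8.5; depth_2 = 2.5; height_2 = 5.5; pos_x_3 = 11; pos_y_3 = 12; pos_z_3 = 11.5; depth_3 = 3; height_3 = 3.5; pos_x_4 = 2.5; pos_y_4 = 2.5; pos_z_4 = 10; width_4 = 3.5; pos_x_5 = 2.5; pos_y_5 = 8; pos_z_5 = 7; radius_5 = 1.5; pos_y_6 = 3; pos_z_6 = 3.5; radius_6 = 2.5; pos_x_7 = 1; pos_y_7 = 0.5; pos_z_7 = 11; depth_7 = 3.5; height_7 = 3; pos_x_8 = 11.5; pos_y_8 = 11; pos_z_8 = 5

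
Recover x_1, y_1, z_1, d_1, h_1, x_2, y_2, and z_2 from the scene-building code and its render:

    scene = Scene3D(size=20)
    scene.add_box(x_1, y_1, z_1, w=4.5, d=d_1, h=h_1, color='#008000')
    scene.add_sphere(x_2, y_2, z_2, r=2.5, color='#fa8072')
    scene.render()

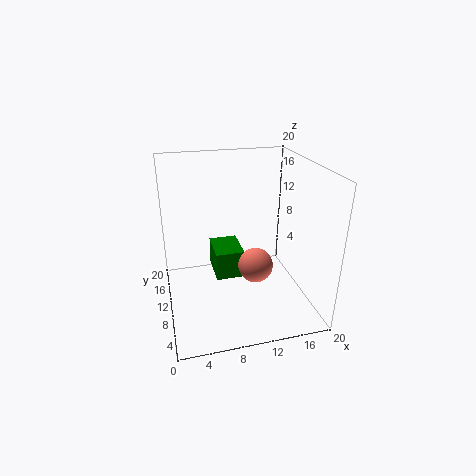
x_1 = 7.5; y_1 = 13.5; z_1 = 1; d_1 = 6; h_1 = 4.5; x_2 = 12.5; y_2 = 9.5; z_2 = 5.5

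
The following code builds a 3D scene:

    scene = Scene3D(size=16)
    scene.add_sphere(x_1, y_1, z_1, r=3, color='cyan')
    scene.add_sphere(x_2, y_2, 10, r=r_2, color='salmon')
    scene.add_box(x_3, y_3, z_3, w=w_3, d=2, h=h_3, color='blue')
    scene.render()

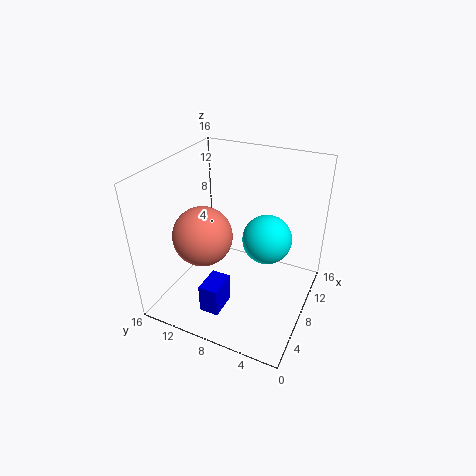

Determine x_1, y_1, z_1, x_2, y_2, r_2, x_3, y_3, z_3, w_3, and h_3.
x_1 = 12; y_1 = 6; z_1 = 6; x_2 = 4; y_2 = 10; r_2 = 3; x_3 = 1; y_3 = 7; z_3 = 3; w_3 = 3; h_3 = 3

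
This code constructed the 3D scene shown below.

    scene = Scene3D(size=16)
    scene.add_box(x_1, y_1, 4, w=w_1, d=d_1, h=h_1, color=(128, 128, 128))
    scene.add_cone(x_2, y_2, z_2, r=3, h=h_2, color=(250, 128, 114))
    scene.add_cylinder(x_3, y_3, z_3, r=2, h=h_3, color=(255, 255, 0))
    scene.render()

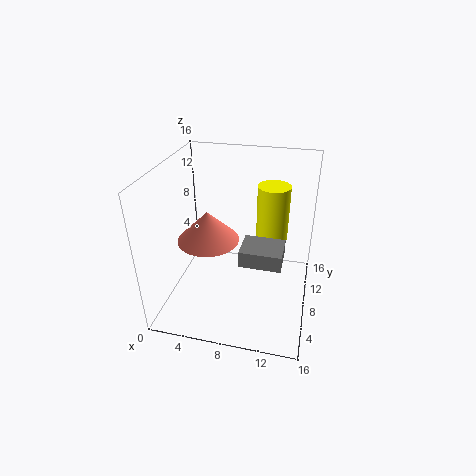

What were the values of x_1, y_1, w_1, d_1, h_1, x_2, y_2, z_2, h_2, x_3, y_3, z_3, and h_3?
x_1 = 8; y_1 = 8; w_1 = 5; d_1 = 4; h_1 = 2; x_2 = 6; y_2 = 4; z_2 = 10; h_2 = 3; x_3 = 11; y_3 = 14; z_3 = 5; h_3 = 7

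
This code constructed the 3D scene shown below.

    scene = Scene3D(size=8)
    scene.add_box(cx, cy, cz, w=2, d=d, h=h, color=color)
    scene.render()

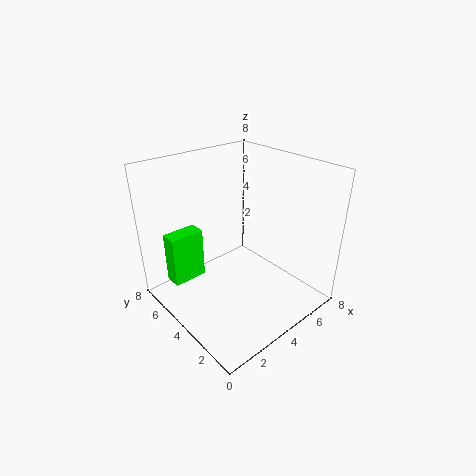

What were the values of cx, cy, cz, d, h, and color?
cx = 1
cy = 6
cz = 1
d = 1
h = 3
color = 'lime'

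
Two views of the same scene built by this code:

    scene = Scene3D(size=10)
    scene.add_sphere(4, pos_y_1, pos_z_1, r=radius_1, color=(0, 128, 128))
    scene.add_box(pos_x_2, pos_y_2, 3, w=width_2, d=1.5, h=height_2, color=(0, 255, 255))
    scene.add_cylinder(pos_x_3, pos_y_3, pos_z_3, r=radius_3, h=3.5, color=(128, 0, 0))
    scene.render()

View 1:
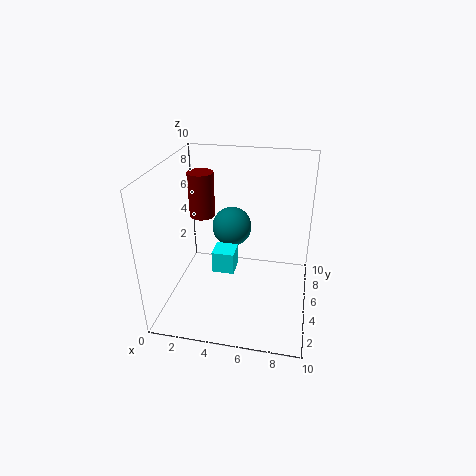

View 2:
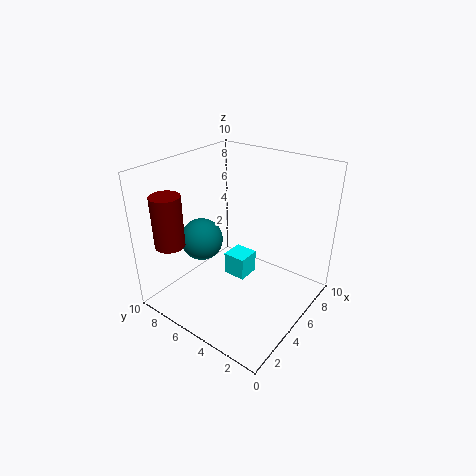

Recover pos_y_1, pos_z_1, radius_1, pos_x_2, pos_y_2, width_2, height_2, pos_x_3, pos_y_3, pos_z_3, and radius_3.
pos_y_1 = 7.5, pos_z_1 = 4.5, radius_1 = 1.5, pos_x_2 = 3.5, pos_y_2 = 3.5, width_2 = 1.5, height_2 = 1.5, pos_x_3 = 1.5, pos_y_3 = 8, pos_z_3 = 5, radius_3 = 1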